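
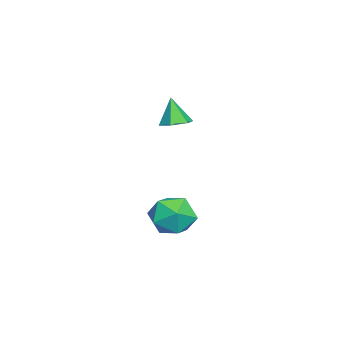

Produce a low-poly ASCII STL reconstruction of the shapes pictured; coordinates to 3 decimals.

solid 
facet normal -0.786 0.295 -0.543
outer loop
vertex -0.443 3.384 -2.621
vertex -1.008 2.498 -2.284
vertex -1.057 3.436 -1.704
endloop
endfacet
facet normal -0.406 0.856 -0.320
outer loop
vertex -0.443 3.384 -2.621
vertex -1.057 3.436 -1.704
vertex -0.056 3.902 -1.726
endloop
endfacet
facet normal 0.260 0.783 -0.565
outer loop
vertex -0.443 3.384 -2.621
vertex -0.056 3.902 -1.726
vertex 0.611 3.252 -2.319
endloop
endfacet
facet normal 0.291 0.176 -0.940
outer loop
vertex -0.443 3.384 -2.621
vertex 0.611 3.252 -2.319
vertex 0.022 2.384 -2.664
endloop
endfacet
facet normal -0.356 -0.126 -0.926
outer loop
vertex -0.443 3.384 -2.621
vertex 0.022 2.384 -2.664
vertex -1.008 2.498 -2.284
endloop
endfacet
facet normal -0.381 0.837 0.393
outer loop
vertex -0.056 3.902 -1.726
vertex -1.057 3.436 -1.704
vertex -0.382 3.336 -0.836
endloop
endfacet
facet normal -0.997 -0.072 0.031
outer loop
vertex -1.057 3.436 -1.704
vertex -1.008 2.498 -2.284
vertex -0.971 2.468 -1.181
endloop
endfacet
facet normal -0.300 -0.751 -0.588
outer loop
vertex -1.008 2.498 -2.284
vertex 0.022 2.384 -2.664
vertex -0.304 1.818 -1.774
endloop
endfacet
facet normal 0.746 -0.264 -0.611
outer loop
vertex 0.022 2.384 -2.664
vertex 0.611 3.252 -2.319
vertex 0.697 2.284 -1.796
endloop
endfacet
facet normal 0.696 0.718 -0.004
outer loop
vertex 0.611 3.252 -2.319
vertex -0.056 3.902 -1.726
vertex 0.648 3.222 -1.216
endloop
endfacet
facet normal -0.291 -0.176 0.940
outer loop
vertex 0.083 2.336 -0.879
vertex -0.382 3.336 -0.836
vertex -0.971 2.468 -1.181
endloop
endfacet
facet normal -0.260 -0.783 0.565
outer loop
vertex 0.083 2.336 -0.879
vertex -0.971 2.468 -1.181
vertex -0.304 1.818 -1.774
endloop
endfacet
facet normal 0.406 -0.856 0.320
outer loop
vertex 0.083 2.336 -0.879
vertex -0.304 1.818 -1.774
vertex 0.697 2.284 -1.796
endloop
endfacet
facet normal 0.786 -0.295 0.543
outer loop
vertex 0.083 2.336 -0.879
vertex 0.697 2.284 -1.796
vertex 0.648 3.222 -1.216
endloop
endfacet
facet normal 0.356 0.126 0.926
outer loop
vertex 0.083 2.336 -0.879
vertex 0.648 3.222 -1.216
vertex -0.382 3.336 -0.836
endloop
endfacet
facet normal -0.746 0.264 0.611
outer loop
vertex -0.971 2.468 -1.181
vertex -0.382 3.336 -0.836
vertex -1.057 3.436 -1.704
endloop
endfacet
facet normal -0.696 -0.718 0.004
outer loop
vertex -0.304 1.818 -1.774
vertex -0.971 2.468 -1.181
vertex -1.008 2.498 -2.284
endloop
endfacet
facet normal 0.381 -0.837 -0.393
outer loop
vertex 0.697 2.284 -1.796
vertex -0.304 1.818 -1.774
vertex 0.022 2.384 -2.664
endloop
endfacet
facet normal 0.997 0.072 -0.031
outer loop
vertex 0.648 3.222 -1.216
vertex 0.697 2.284 -1.796
vertex 0.611 3.252 -2.319
endloop
endfacet
facet normal 0.300 0.751 0.588
outer loop
vertex -0.382 3.336 -0.836
vertex 0.648 3.222 -1.216
vertex -0.056 3.902 -1.726
endloop
endfacet
facet normal 0.224 0.204 -0.953
outer loop
vertex -1.383 3.219 2.878
vertex -1.76 2.667 2.671
vertex -2.064 3.294 2.734
endloop
endfacet
facet normal -0.037 0.803 0.595
outer loop
vertex -1.383 3.219 2.878
vertex -2.064 3.294 2.734
vertex -2.06 2.393 3.949
endloop
endfacet
facet normal 0.223 0.204 -0.953
outer loop
vertex -2.064 3.294 2.734
vertex -1.76 2.667 2.671
vertex -2.441 2.742 2.528
endloop
endfacet
facet normal -0.832 0.444 0.332
outer loop
vertex -2.064 3.294 2.734
vertex -2.441 2.742 2.528
vertex -2.06 2.393 3.949
endloop
endfacet
facet normal 0.223 0.203 -0.953
outer loop
vertex -2.441 2.742 2.528
vertex -1.76 2.667 2.671
vertex -2.137 2.114 2.465
endloop
endfacet
facet normal -0.887 -0.443 0.129
outer loop
vertex -2.441 2.742 2.528
vertex -2.137 2.114 2.465
vertex -2.06 2.393 3.949
endloop
endfacet
facet normal 0.224 0.203 -0.953
outer loop
vertex -2.137 2.114 2.465
vertex -1.76 2.667 2.671
vertex -1.456 2.039 2.609
endloop
endfacet
facet normal -0.147 -0.971 0.190
outer loop
vertex -2.137 2.114 2.465
vertex -1.456 2.039 2.609
vertex -2.06 2.393 3.949
endloop
endfacet
facet normal 0.224 0.203 -0.953
outer loop
vertex -1.456 2.039 2.609
vertex -1.76 2.667 2.671
vertex -1.079 2.592 2.815
endloop
endfacet
facet normal 0.649 -0.611 0.454
outer loop
vertex -1.456 2.039 2.609
vertex -1.079 2.592 2.815
vertex -2.06 2.393 3.949
endloop
endfacet
facet normal 0.224 0.204 -0.953
outer loop
vertex -1.079 2.592 2.815
vertex -1.76 2.667 2.671
vertex -1.383 3.219 2.878
endloop
endfacet
facet normal 0.703 0.275 0.656
outer loop
vertex -1.079 2.592 2.815
vertex -1.383 3.219 2.878
vertex -2.06 2.393 3.949
endloop
endfacet

endsolid


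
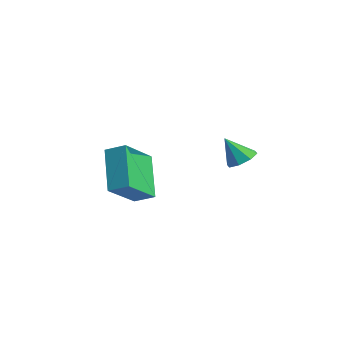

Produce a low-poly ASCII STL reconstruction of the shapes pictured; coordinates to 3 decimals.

solid 
facet normal -0.631 0.239 0.738
outer loop
vertex -1.465 -2.264 1.068
vertex -2.142 -0.893 0.045
vertex -2.072 -2.818 0.728
endloop
endfacet
facet normal 0.369 -0.745 0.556
outer loop
vertex -0.778 -3.307 -0.785
vertex -1.465 -2.264 1.068
vertex -2.072 -2.818 0.728
endloop
endfacet
facet normal -0.631 0.239 0.738
outer loop
vertex -2.072 -2.818 0.728
vertex -2.142 -0.893 0.045
vertex -2.75 -1.447 -0.295
endloop
endfacet
facet normal -0.683 -0.623 -0.382
outer loop
vertex -2.75 -1.447 -0.295
vertex -0.778 -3.307 -0.785
vertex -2.072 -2.818 0.728
endloop
endfacet
facet normal 0.683 0.623 0.383
outer loop
vertex -1.465 -2.264 1.068
vertex -0.848 -1.382 -1.468
vertex -2.142 -0.893 0.045
endloop
endfacet
facet normal 0.368 -0.745 0.556
outer loop
vertex -0.17 -2.753 -0.445
vertex -1.465 -2.264 1.068
vertex -0.778 -3.307 -0.785
endloop
endfacet
facet normal 0.682 0.623 0.383
outer loop
vertex -0.17 -2.753 -0.445
vertex -0.848 -1.382 -1.468
vertex -1.465 -2.264 1.068
endloop
endfacet
facet normal -0.368 0.745 -0.556
outer loop
vertex -2.142 -0.893 0.045
vertex -0.848 -1.382 -1.468
vertex -2.75 -1.447 -0.295
endloop
endfacet
facet normal -0.682 -0.623 -0.383
outer loop
vertex -1.455 -1.936 -1.808
vertex -0.778 -3.307 -0.785
vertex -2.75 -1.447 -0.295
endloop
endfacet
facet normal -0.368 0.745 -0.556
outer loop
vertex -2.75 -1.447 -0.295
vertex -0.848 -1.382 -1.468
vertex -1.455 -1.936 -1.808
endloop
endfacet
facet normal 0.631 -0.239 -0.738
outer loop
vertex -1.455 -1.936 -1.808
vertex -0.17 -2.753 -0.445
vertex -0.778 -3.307 -0.785
endloop
endfacet
facet normal 0.631 -0.239 -0.738
outer loop
vertex -0.848 -1.382 -1.468
vertex -0.17 -2.753 -0.445
vertex -1.455 -1.936 -1.808
endloop
endfacet
facet normal 0.268 0.462 -0.846
outer loop
vertex -0.306 2.269 -0.021
vertex -0.944 2.265 -0.225
vertex -0.561 2.688 0.127
endloop
endfacet
facet normal 0.619 0.102 0.779
outer loop
vertex -0.306 2.269 -0.021
vertex -0.561 2.688 0.127
vertex -1.276 1.695 0.825
endloop
endfacet
facet normal 0.269 0.460 -0.846
outer loop
vertex -0.561 2.688 0.127
vertex -0.944 2.265 -0.225
vertex -1.04 2.86 0.068
endloop
endfacet
facet normal 0.087 0.530 0.843
outer loop
vertex -0.561 2.688 0.127
vertex -1.04 2.86 0.068
vertex -1.276 1.695 0.825
endloop
endfacet
facet normal 0.269 0.460 -0.846
outer loop
vertex -1.04 2.86 0.068
vertex -0.944 2.265 -0.225
vertex -1.463 2.684 -0.162
endloop
endfacet
facet normal -0.565 0.527 0.635
outer loop
vertex -1.04 2.86 0.068
vertex -1.463 2.684 -0.162
vertex -1.276 1.695 0.825
endloop
endfacet
facet normal 0.267 0.459 -0.847
outer loop
vertex -1.463 2.684 -0.162
vertex -0.944 2.265 -0.225
vertex -1.582 2.262 -0.428
endloop
endfacet
facet normal -0.956 0.095 0.277
outer loop
vertex -1.463 2.684 -0.162
vertex -1.582 2.262 -0.428
vertex -1.276 1.695 0.825
endloop
endfacet
facet normal 0.267 0.461 -0.846
outer loop
vertex -1.582 2.262 -0.428
vertex -0.944 2.265 -0.225
vertex -1.327 1.843 -0.576
endloop
endfacet
facet normal -0.858 -0.514 -0.023
outer loop
vertex -1.582 2.262 -0.428
vertex -1.327 1.843 -0.576
vertex -1.276 1.695 0.825
endloop
endfacet
facet normal 0.267 0.461 -0.846
outer loop
vertex -1.327 1.843 -0.576
vertex -0.944 2.265 -0.225
vertex -0.847 1.671 -0.518
endloop
endfacet
facet normal -0.327 -0.941 -0.088
outer loop
vertex -1.327 1.843 -0.576
vertex -0.847 1.671 -0.518
vertex -1.276 1.695 0.825
endloop
endfacet
facet normal 0.268 0.461 -0.846
outer loop
vertex -0.847 1.671 -0.518
vertex -0.944 2.265 -0.225
vertex -0.424 1.847 -0.288
endloop
endfacet
facet normal 0.325 -0.938 0.121
outer loop
vertex -0.847 1.671 -0.518
vertex -0.424 1.847 -0.288
vertex -1.276 1.695 0.825
endloop
endfacet
facet normal 0.268 0.461 -0.846
outer loop
vertex -0.424 1.847 -0.288
vertex -0.944 2.265 -0.225
vertex -0.306 2.269 -0.021
endloop
endfacet
facet normal 0.717 -0.505 0.480
outer loop
vertex -0.424 1.847 -0.288
vertex -0.306 2.269 -0.021
vertex -1.276 1.695 0.825
endloop
endfacet

endsolid


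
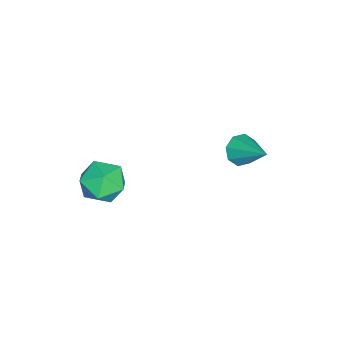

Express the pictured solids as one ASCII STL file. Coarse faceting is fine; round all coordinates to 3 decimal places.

solid 
facet normal -0.492 -0.675 -0.549
outer loop
vertex -3.98 2.029 -1.989
vertex -4.358 2.641 -2.403
vertex -3.655 2.211 -2.504
endloop
endfacet
facet normal 0.835 -0.390 0.389
outer loop
vertex -3.98 2.029 -1.989
vertex -3.655 2.211 -2.504
vertex -3.382 3.979 -1.317
endloop
endfacet
facet normal -0.492 -0.676 -0.548
outer loop
vertex -3.655 2.211 -2.504
vertex -4.358 2.641 -2.403
vertex -3.743 2.645 -2.96
endloop
endfacet
facet normal 0.979 -0.015 -0.203
outer loop
vertex -3.655 2.211 -2.504
vertex -3.743 2.645 -2.96
vertex -3.382 3.979 -1.317
endloop
endfacet
facet normal -0.492 -0.676 -0.548
outer loop
vertex -3.743 2.645 -2.96
vertex -4.358 2.641 -2.403
vertex -4.191 3.076 -3.089
endloop
endfacet
facet normal 0.653 0.511 -0.559
outer loop
vertex -3.743 2.645 -2.96
vertex -4.191 3.076 -3.089
vertex -3.382 3.979 -1.317
endloop
endfacet
facet normal -0.493 -0.675 -0.548
outer loop
vertex -4.191 3.076 -3.089
vertex -4.358 2.641 -2.403
vertex -4.736 3.253 -2.817
endloop
endfacet
facet normal 0.051 0.880 -0.472
outer loop
vertex -4.191 3.076 -3.089
vertex -4.736 3.253 -2.817
vertex -3.382 3.979 -1.317
endloop
endfacet
facet normal -0.493 -0.675 -0.548
outer loop
vertex -4.736 3.253 -2.817
vertex -4.358 2.641 -2.403
vertex -5.06 3.071 -2.301
endloop
endfacet
facet normal -0.480 0.877 0.008
outer loop
vertex -4.736 3.253 -2.817
vertex -5.06 3.071 -2.301
vertex -3.382 3.979 -1.317
endloop
endfacet
facet normal -0.493 -0.675 -0.548
outer loop
vertex -5.06 3.071 -2.301
vertex -4.358 2.641 -2.403
vertex -4.973 2.638 -1.846
endloop
endfacet
facet normal -0.623 0.503 0.598
outer loop
vertex -5.06 3.071 -2.301
vertex -4.973 2.638 -1.846
vertex -3.382 3.979 -1.317
endloop
endfacet
facet normal -0.493 -0.676 -0.548
outer loop
vertex -4.973 2.638 -1.846
vertex -4.358 2.641 -2.403
vertex -4.525 2.206 -1.716
endloop
endfacet
facet normal -0.298 -0.022 0.954
outer loop
vertex -4.973 2.638 -1.846
vertex -4.525 2.206 -1.716
vertex -3.382 3.979 -1.317
endloop
endfacet
facet normal -0.494 -0.675 -0.548
outer loop
vertex -4.525 2.206 -1.716
vertex -4.358 2.641 -2.403
vertex -3.98 2.029 -1.989
endloop
endfacet
facet normal 0.307 -0.393 0.867
outer loop
vertex -4.525 2.206 -1.716
vertex -3.98 2.029 -1.989
vertex -3.382 3.979 -1.317
endloop
endfacet
facet normal -0.307 0.942 0.133
outer loop
vertex 0.105 -1.316 -1.134
vertex 0.113 -1.474 0.001
vertex 1.054 -1.092 -0.531
endloop
endfacet
facet normal 0.084 0.884 -0.460
outer loop
vertex 0.105 -1.316 -1.134
vertex 1.054 -1.092 -0.531
vertex 1.13 -1.626 -1.542
endloop
endfacet
facet normal -0.230 0.404 -0.885
outer loop
vertex 0.105 -1.316 -1.134
vertex 1.13 -1.626 -1.542
vertex 0.237 -2.338 -1.635
endloop
endfacet
facet normal -0.816 0.166 -0.554
outer loop
vertex 0.105 -1.316 -1.134
vertex 0.237 -2.338 -1.635
vertex -0.392 -2.244 -0.681
endloop
endfacet
facet normal -0.863 0.499 0.076
outer loop
vertex 0.105 -1.316 -1.134
vertex -0.392 -2.244 -0.681
vertex 0.113 -1.474 0.001
endloop
endfacet
facet normal 0.726 0.630 -0.278
outer loop
vertex 1.13 -1.626 -1.542
vertex 1.054 -1.092 -0.531
vertex 1.772 -1.976 -0.659
endloop
endfacet
facet normal 0.092 0.725 0.683
outer loop
vertex 1.054 -1.092 -0.531
vertex 0.113 -1.474 0.001
vertex 1.143 -1.882 0.295
endloop
endfacet
facet normal -0.807 0.007 0.590
outer loop
vertex 0.113 -1.474 0.001
vertex -0.392 -2.244 -0.681
vertex 0.25 -2.594 0.202
endloop
endfacet
facet normal -0.730 -0.531 -0.429
outer loop
vertex -0.392 -2.244 -0.681
vertex 0.237 -2.338 -1.635
vertex 0.326 -3.128 -0.809
endloop
endfacet
facet normal 0.217 -0.147 -0.965
outer loop
vertex 0.237 -2.338 -1.635
vertex 1.13 -1.626 -1.542
vertex 1.267 -2.746 -1.341
endloop
endfacet
facet normal 0.816 -0.166 0.554
outer loop
vertex 1.275 -2.904 -0.206
vertex 1.772 -1.976 -0.659
vertex 1.143 -1.882 0.295
endloop
endfacet
facet normal 0.230 -0.404 0.885
outer loop
vertex 1.275 -2.904 -0.206
vertex 1.143 -1.882 0.295
vertex 0.25 -2.594 0.202
endloop
endfacet
facet normal -0.084 -0.884 0.460
outer loop
vertex 1.275 -2.904 -0.206
vertex 0.25 -2.594 0.202
vertex 0.326 -3.128 -0.809
endloop
endfacet
facet normal 0.307 -0.942 -0.133
outer loop
vertex 1.275 -2.904 -0.206
vertex 0.326 -3.128 -0.809
vertex 1.267 -2.746 -1.341
endloop
endfacet
facet normal 0.863 -0.499 -0.076
outer loop
vertex 1.275 -2.904 -0.206
vertex 1.267 -2.746 -1.341
vertex 1.772 -1.976 -0.659
endloop
endfacet
facet normal 0.730 0.531 0.429
outer loop
vertex 1.143 -1.882 0.295
vertex 1.772 -1.976 -0.659
vertex 1.054 -1.092 -0.531
endloop
endfacet
facet normal -0.217 0.147 0.965
outer loop
vertex 0.25 -2.594 0.202
vertex 1.143 -1.882 0.295
vertex 0.113 -1.474 0.001
endloop
endfacet
facet normal -0.726 -0.630 0.278
outer loop
vertex 0.326 -3.128 -0.809
vertex 0.25 -2.594 0.202
vertex -0.392 -2.244 -0.681
endloop
endfacet
facet normal -0.092 -0.725 -0.683
outer loop
vertex 1.267 -2.746 -1.341
vertex 0.326 -3.128 -0.809
vertex 0.237 -2.338 -1.635
endloop
endfacet
facet normal 0.807 -0.007 -0.590
outer loop
vertex 1.772 -1.976 -0.659
vertex 1.267 -2.746 -1.341
vertex 1.13 -1.626 -1.542
endloop
endfacet

endsolid


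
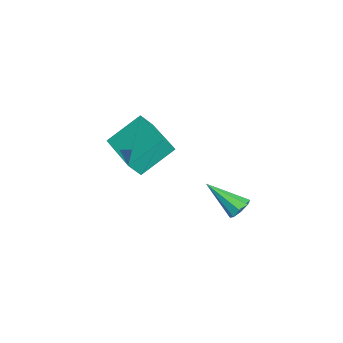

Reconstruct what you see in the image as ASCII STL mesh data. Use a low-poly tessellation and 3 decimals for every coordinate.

solid 
facet normal -0.926 -0.377 0.017
outer loop
vertex -1.481 -2.447 -0.492
vertex -1.68 -1.988 -1.154
vertex -0.988 -3.702 -1.512
endloop
endfacet
facet normal 0.240 -0.554 0.797
outer loop
vertex 0.9 -2.932 -1.546
vertex -1.481 -2.447 -0.492
vertex -0.988 -3.702 -1.512
endloop
endfacet
facet normal -0.926 -0.377 0.017
outer loop
vertex -0.988 -3.702 -1.512
vertex -1.68 -1.988 -1.154
vertex -1.188 -3.242 -2.173
endloop
endfacet
facet normal 0.292 -0.742 -0.604
outer loop
vertex -1.188 -3.242 -2.173
vertex 0.9 -2.932 -1.546
vertex -0.988 -3.702 -1.512
endloop
endfacet
facet normal -0.292 0.743 0.603
outer loop
vertex -1.481 -2.447 -0.492
vertex 0.208 -1.218 -1.188
vertex -1.68 -1.988 -1.154
endloop
endfacet
facet normal 0.240 -0.554 0.797
outer loop
vertex 0.408 -1.678 -0.527
vertex -1.481 -2.447 -0.492
vertex 0.9 -2.932 -1.546
endloop
endfacet
facet normal -0.291 0.742 0.604
outer loop
vertex 0.408 -1.678 -0.527
vertex 0.208 -1.218 -1.188
vertex -1.481 -2.447 -0.492
endloop
endfacet
facet normal -0.240 0.554 -0.797
outer loop
vertex -1.68 -1.988 -1.154
vertex 0.208 -1.218 -1.188
vertex -1.188 -3.242 -2.173
endloop
endfacet
facet normal 0.291 -0.743 -0.603
outer loop
vertex 0.701 -2.473 -2.208
vertex 0.9 -2.932 -1.546
vertex -1.188 -3.242 -2.173
endloop
endfacet
facet normal -0.240 0.554 -0.797
outer loop
vertex -1.188 -3.242 -2.173
vertex 0.208 -1.218 -1.188
vertex 0.701 -2.473 -2.208
endloop
endfacet
facet normal 0.926 0.377 -0.017
outer loop
vertex 0.701 -2.473 -2.208
vertex 0.408 -1.678 -0.527
vertex 0.9 -2.932 -1.546
endloop
endfacet
facet normal 0.926 0.378 -0.017
outer loop
vertex 0.208 -1.218 -1.188
vertex 0.408 -1.678 -0.527
vertex 0.701 -2.473 -2.208
endloop
endfacet
facet normal 0.293 0.722 -0.627
outer loop
vertex 4.295 0.89 -1.524
vertex 3.833 0.888 -1.742
vertex 4.047 1.139 -1.353
endloop
endfacet
facet normal 0.604 0.056 0.795
outer loop
vertex 4.295 0.89 -1.524
vertex 4.047 1.139 -1.353
vertex 3.367 -0.268 -0.738
endloop
endfacet
facet normal 0.292 0.722 -0.627
outer loop
vertex 4.047 1.139 -1.353
vertex 3.833 0.888 -1.742
vertex 3.675 1.24 -1.41
endloop
endfacet
facet normal -0.028 0.412 0.911
outer loop
vertex 4.047 1.139 -1.353
vertex 3.675 1.24 -1.41
vertex 3.367 -0.268 -0.738
endloop
endfacet
facet normal 0.291 0.722 -0.627
outer loop
vertex 3.675 1.24 -1.41
vertex 3.833 0.888 -1.742
vertex 3.395 1.135 -1.661
endloop
endfacet
facet normal -0.690 0.408 0.599
outer loop
vertex 3.675 1.24 -1.41
vertex 3.395 1.135 -1.661
vertex 3.367 -0.268 -0.738
endloop
endfacet
facet normal 0.292 0.723 -0.627
outer loop
vertex 3.395 1.135 -1.661
vertex 3.833 0.888 -1.742
vertex 3.372 0.885 -1.96
endloop
endfacet
facet normal -0.998 0.045 0.039
outer loop
vertex 3.395 1.135 -1.661
vertex 3.372 0.885 -1.96
vertex 3.367 -0.268 -0.738
endloop
endfacet
facet normal 0.292 0.722 -0.627
outer loop
vertex 3.372 0.885 -1.96
vertex 3.833 0.888 -1.742
vertex 3.62 0.636 -2.131
endloop
endfacet
facet normal -0.769 -0.463 -0.440
outer loop
vertex 3.372 0.885 -1.96
vertex 3.62 0.636 -2.131
vertex 3.367 -0.268 -0.738
endloop
endfacet
facet normal 0.292 0.722 -0.628
outer loop
vertex 3.62 0.636 -2.131
vertex 3.833 0.888 -1.742
vertex 3.992 0.535 -2.074
endloop
endfacet
facet normal -0.137 -0.819 -0.557
outer loop
vertex 3.62 0.636 -2.131
vertex 3.992 0.535 -2.074
vertex 3.367 -0.268 -0.738
endloop
endfacet
facet normal 0.292 0.722 -0.628
outer loop
vertex 3.992 0.535 -2.074
vertex 3.833 0.888 -1.742
vertex 4.272 0.64 -1.823
endloop
endfacet
facet normal 0.525 -0.815 -0.244
outer loop
vertex 3.992 0.535 -2.074
vertex 4.272 0.64 -1.823
vertex 3.367 -0.268 -0.738
endloop
endfacet
facet normal 0.293 0.722 -0.627
outer loop
vertex 4.272 0.64 -1.823
vertex 3.833 0.888 -1.742
vertex 4.295 0.89 -1.524
endloop
endfacet
facet normal 0.833 -0.454 0.315
outer loop
vertex 4.272 0.64 -1.823
vertex 4.295 0.89 -1.524
vertex 3.367 -0.268 -0.738
endloop
endfacet

endsolid


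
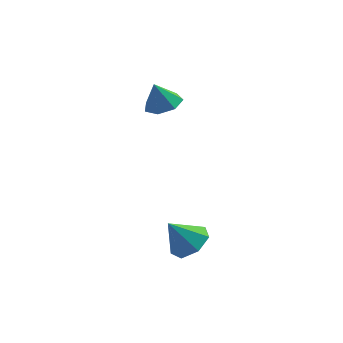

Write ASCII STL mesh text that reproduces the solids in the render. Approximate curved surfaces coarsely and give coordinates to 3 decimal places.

solid 
facet normal 0.310 -0.048 -0.949
outer loop
vertex -2.285 1.234 1.522
vertex -2.769 2.027 1.324
vertex -1.871 1.94 1.622
endloop
endfacet
facet normal 0.518 -0.410 0.751
outer loop
vertex -2.285 1.234 1.522
vertex -1.871 1.94 1.622
vertex -3.191 2.093 2.616
endloop
endfacet
facet normal 0.310 -0.048 -0.949
outer loop
vertex -1.871 1.94 1.622
vertex -2.769 2.027 1.324
vertex -2.133 2.712 1.497
endloop
endfacet
facet normal 0.593 0.321 0.738
outer loop
vertex -1.871 1.94 1.622
vertex -2.133 2.712 1.497
vertex -3.191 2.093 2.616
endloop
endfacet
facet normal 0.309 -0.047 -0.950
outer loop
vertex -2.133 2.712 1.497
vertex -2.769 2.027 1.324
vertex -2.874 2.968 1.243
endloop
endfacet
facet normal 0.098 0.829 0.551
outer loop
vertex -2.133 2.712 1.497
vertex -2.874 2.968 1.243
vertex -3.191 2.093 2.616
endloop
endfacet
facet normal 0.310 -0.047 -0.949
outer loop
vertex -2.874 2.968 1.243
vertex -2.769 2.027 1.324
vertex -3.536 2.516 1.049
endloop
endfacet
facet normal -0.596 0.732 0.329
outer loop
vertex -2.874 2.968 1.243
vertex -3.536 2.516 1.049
vertex -3.191 2.093 2.616
endloop
endfacet
facet normal 0.310 -0.048 -0.950
outer loop
vertex -3.536 2.516 1.049
vertex -2.769 2.027 1.324
vertex -3.62 1.696 1.063
endloop
endfacet
facet normal -0.965 0.103 0.240
outer loop
vertex -3.536 2.516 1.049
vertex -3.62 1.696 1.063
vertex -3.191 2.093 2.616
endloop
endfacet
facet normal 0.310 -0.049 -0.949
outer loop
vertex -3.62 1.696 1.063
vertex -2.769 2.027 1.324
vertex -3.064 1.126 1.274
endloop
endfacet
facet normal -0.732 -0.584 0.351
outer loop
vertex -3.62 1.696 1.063
vertex -3.064 1.126 1.274
vertex -3.191 2.093 2.616
endloop
endfacet
facet normal 0.309 -0.048 -0.950
outer loop
vertex -3.064 1.126 1.274
vertex -2.769 2.027 1.324
vertex -2.285 1.234 1.522
endloop
endfacet
facet normal -0.072 -0.812 0.579
outer loop
vertex -3.064 1.126 1.274
vertex -2.285 1.234 1.522
vertex -3.191 2.093 2.616
endloop
endfacet
facet normal 0.581 -0.002 -0.814
outer loop
vertex -1.175 -2.918 -3.359
vertex -1.88 -3.512 -3.861
vertex -1.817 -2.465 -3.819
endloop
endfacet
facet normal 0.063 0.754 0.654
outer loop
vertex -1.175 -2.918 -3.359
vertex -1.817 -2.465 -3.819
vertex -2.84 -3.508 -2.519
endloop
endfacet
facet normal 0.581 -0.002 -0.814
outer loop
vertex -1.817 -2.465 -3.819
vertex -1.88 -3.512 -3.861
vertex -2.507 -2.8 -4.311
endloop
endfacet
facet normal -0.547 0.808 0.218
outer loop
vertex -1.817 -2.465 -3.819
vertex -2.507 -2.8 -4.311
vertex -2.84 -3.508 -2.519
endloop
endfacet
facet normal 0.581 -0.003 -0.814
outer loop
vertex -2.507 -2.8 -4.311
vertex -1.88 -3.512 -3.861
vertex -2.725 -3.671 -4.464
endloop
endfacet
facet normal -0.964 0.255 -0.078
outer loop
vertex -2.507 -2.8 -4.311
vertex -2.725 -3.671 -4.464
vertex -2.84 -3.508 -2.519
endloop
endfacet
facet normal 0.581 -0.002 -0.814
outer loop
vertex -2.725 -3.671 -4.464
vertex -1.88 -3.512 -3.861
vertex -2.306 -4.423 -4.163
endloop
endfacet
facet normal -0.872 -0.490 -0.010
outer loop
vertex -2.725 -3.671 -4.464
vertex -2.306 -4.423 -4.163
vertex -2.84 -3.508 -2.519
endloop
endfacet
facet normal 0.581 -0.002 -0.814
outer loop
vertex -2.306 -4.423 -4.163
vertex -1.88 -3.512 -3.861
vertex -1.567 -4.488 -3.635
endloop
endfacet
facet normal -0.341 -0.864 0.370
outer loop
vertex -2.306 -4.423 -4.163
vertex -1.567 -4.488 -3.635
vertex -2.84 -3.508 -2.519
endloop
endfacet
facet normal 0.582 -0.002 -0.813
outer loop
vertex -1.567 -4.488 -3.635
vertex -1.88 -3.512 -3.861
vertex -1.064 -3.819 -3.276
endloop
endfacet
facet normal 0.228 -0.588 0.776
outer loop
vertex -1.567 -4.488 -3.635
vertex -1.064 -3.819 -3.276
vertex -2.84 -3.508 -2.519
endloop
endfacet
facet normal 0.582 -0.003 -0.813
outer loop
vertex -1.064 -3.819 -3.276
vertex -1.88 -3.512 -3.861
vertex -1.175 -2.918 -3.359
endloop
endfacet
facet normal 0.408 0.133 0.903
outer loop
vertex -1.064 -3.819 -3.276
vertex -1.175 -2.918 -3.359
vertex -2.84 -3.508 -2.519
endloop
endfacet

endsolid


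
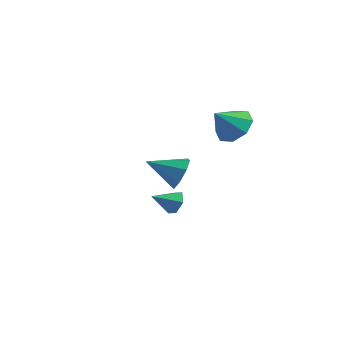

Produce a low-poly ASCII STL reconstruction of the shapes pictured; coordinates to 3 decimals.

solid 
facet normal 0.390 0.558 -0.733
outer loop
vertex 0.422 1.979 -1.089
vertex -0.417 2.481 -1.153
vertex 0.411 2.578 -0.639
endloop
endfacet
facet normal 0.562 -0.490 0.666
outer loop
vertex 0.422 1.979 -1.089
vertex 0.411 2.578 -0.639
vertex -0.963 1.699 -0.127
endloop
endfacet
facet normal 0.389 0.559 -0.732
outer loop
vertex 0.411 2.578 -0.639
vertex -0.417 2.481 -1.153
vertex -0.085 3.12 -0.489
endloop
endfacet
facet normal 0.327 0.038 0.944
outer loop
vertex 0.411 2.578 -0.639
vertex -0.085 3.12 -0.489
vertex -0.963 1.699 -0.127
endloop
endfacet
facet normal 0.390 0.558 -0.732
outer loop
vertex -0.085 3.12 -0.489
vertex -0.417 2.481 -1.153
vertex -0.776 3.288 -0.729
endloop
endfacet
facet normal -0.224 0.368 0.902
outer loop
vertex -0.085 3.12 -0.489
vertex -0.776 3.288 -0.729
vertex -0.963 1.699 -0.127
endloop
endfacet
facet normal 0.389 0.558 -0.733
outer loop
vertex -0.776 3.288 -0.729
vertex -0.417 2.481 -1.153
vertex -1.257 2.983 -1.217
endloop
endfacet
facet normal -0.767 0.304 0.565
outer loop
vertex -0.776 3.288 -0.729
vertex -1.257 2.983 -1.217
vertex -0.963 1.699 -0.127
endloop
endfacet
facet normal 0.389 0.557 -0.734
outer loop
vertex -1.257 2.983 -1.217
vertex -0.417 2.481 -1.153
vertex -1.246 2.383 -1.667
endloop
endfacet
facet normal -0.985 -0.115 0.130
outer loop
vertex -1.257 2.983 -1.217
vertex -1.246 2.383 -1.667
vertex -0.963 1.699 -0.127
endloop
endfacet
facet normal 0.388 0.558 -0.733
outer loop
vertex -1.246 2.383 -1.667
vertex -0.417 2.481 -1.153
vertex -0.75 1.841 -1.817
endloop
endfacet
facet normal -0.750 -0.645 -0.149
outer loop
vertex -1.246 2.383 -1.667
vertex -0.75 1.841 -1.817
vertex -0.963 1.699 -0.127
endloop
endfacet
facet normal 0.390 0.557 -0.733
outer loop
vertex -0.75 1.841 -1.817
vertex -0.417 2.481 -1.153
vertex -0.059 1.673 -1.577
endloop
endfacet
facet normal -0.200 -0.974 -0.107
outer loop
vertex -0.75 1.841 -1.817
vertex -0.059 1.673 -1.577
vertex -0.963 1.699 -0.127
endloop
endfacet
facet normal 0.389 0.557 -0.733
outer loop
vertex -0.059 1.673 -1.577
vertex -0.417 2.481 -1.153
vertex 0.422 1.979 -1.089
endloop
endfacet
facet normal 0.344 -0.910 0.231
outer loop
vertex -0.059 1.673 -1.577
vertex 0.422 1.979 -1.089
vertex -0.963 1.699 -0.127
endloop
endfacet
facet normal 0.826 0.376 -0.419
outer loop
vertex -2.015 1.231 -3.661
vertex -2.524 1.652 -4.287
vertex -2.206 1.871 -3.463
endloop
endfacet
facet normal 0.065 -0.277 0.959
outer loop
vertex -2.015 1.231 -3.661
vertex -2.206 1.871 -3.463
vertex -3.896 1.028 -3.593
endloop
endfacet
facet normal 0.827 0.375 -0.419
outer loop
vertex -2.206 1.871 -3.463
vertex -2.524 1.652 -4.287
vertex -2.583 2.383 -3.749
endloop
endfacet
facet normal -0.237 0.335 0.912
outer loop
vertex -2.206 1.871 -3.463
vertex -2.583 2.383 -3.749
vertex -3.896 1.028 -3.593
endloop
endfacet
facet normal 0.827 0.375 -0.419
outer loop
vertex -2.583 2.383 -3.749
vertex -2.524 1.652 -4.287
vertex -2.925 2.466 -4.35
endloop
endfacet
facet normal -0.618 0.650 0.442
outer loop
vertex -2.583 2.383 -3.749
vertex -2.925 2.466 -4.35
vertex -3.896 1.028 -3.593
endloop
endfacet
facet normal 0.827 0.375 -0.419
outer loop
vertex -2.925 2.466 -4.35
vertex -2.524 1.652 -4.287
vertex -3.032 2.072 -4.914
endloop
endfacet
facet normal -0.856 0.485 -0.177
outer loop
vertex -2.925 2.466 -4.35
vertex -3.032 2.072 -4.914
vertex -3.896 1.028 -3.593
endloop
endfacet
facet normal 0.827 0.376 -0.418
outer loop
vertex -3.032 2.072 -4.914
vertex -2.524 1.652 -4.287
vertex -2.841 1.432 -5.112
endloop
endfacet
facet normal -0.812 -0.063 -0.581
outer loop
vertex -3.032 2.072 -4.914
vertex -2.841 1.432 -5.112
vertex -3.896 1.028 -3.593
endloop
endfacet
facet normal 0.827 0.376 -0.418
outer loop
vertex -2.841 1.432 -5.112
vertex -2.524 1.652 -4.287
vertex -2.464 0.92 -4.826
endloop
endfacet
facet normal -0.510 -0.674 -0.534
outer loop
vertex -2.841 1.432 -5.112
vertex -2.464 0.92 -4.826
vertex -3.896 1.028 -3.593
endloop
endfacet
facet normal 0.827 0.376 -0.419
outer loop
vertex -2.464 0.92 -4.826
vertex -2.524 1.652 -4.287
vertex -2.122 0.837 -4.225
endloop
endfacet
facet normal -0.129 -0.990 -0.063
outer loop
vertex -2.464 0.92 -4.826
vertex -2.122 0.837 -4.225
vertex -3.896 1.028 -3.593
endloop
endfacet
facet normal 0.826 0.376 -0.419
outer loop
vertex -2.122 0.837 -4.225
vertex -2.524 1.652 -4.287
vertex -2.015 1.231 -3.661
endloop
endfacet
facet normal 0.109 -0.824 0.555
outer loop
vertex -2.122 0.837 -4.225
vertex -2.015 1.231 -3.661
vertex -3.896 1.028 -3.593
endloop
endfacet
facet normal 0.607 0.619 -0.498
outer loop
vertex -0.06 -2.714 -2.236
vertex -0.234 -2.967 -2.763
vertex -0.539 -2.488 -2.539
endloop
endfacet
facet normal -0.368 0.367 0.855
outer loop
vertex -0.06 -2.714 -2.236
vertex -0.539 -2.488 -2.539
vertex -0.926 -3.673 -2.197
endloop
endfacet
facet normal 0.607 0.619 -0.498
outer loop
vertex -0.539 -2.488 -2.539
vertex -0.234 -2.967 -2.763
vertex -0.713 -2.741 -3.066
endloop
endfacet
facet normal -0.928 0.344 0.141
outer loop
vertex -0.539 -2.488 -2.539
vertex -0.713 -2.741 -3.066
vertex -0.926 -3.673 -2.197
endloop
endfacet
facet normal 0.607 0.620 -0.497
outer loop
vertex -0.713 -2.741 -3.066
vertex -0.234 -2.967 -2.763
vertex -0.409 -3.219 -3.291
endloop
endfacet
facet normal -0.817 -0.283 -0.503
outer loop
vertex -0.713 -2.741 -3.066
vertex -0.409 -3.219 -3.291
vertex -0.926 -3.673 -2.197
endloop
endfacet
facet normal 0.607 0.620 -0.497
outer loop
vertex -0.409 -3.219 -3.291
vertex -0.234 -2.967 -2.763
vertex 0.07 -3.445 -2.988
endloop
endfacet
facet normal -0.143 -0.888 -0.436
outer loop
vertex -0.409 -3.219 -3.291
vertex 0.07 -3.445 -2.988
vertex -0.926 -3.673 -2.197
endloop
endfacet
facet normal 0.606 0.620 -0.498
outer loop
vertex 0.07 -3.445 -2.988
vertex -0.234 -2.967 -2.763
vertex 0.245 -3.193 -2.461
endloop
endfacet
facet normal 0.417 -0.866 0.276
outer loop
vertex 0.07 -3.445 -2.988
vertex 0.245 -3.193 -2.461
vertex -0.926 -3.673 -2.197
endloop
endfacet
facet normal 0.606 0.620 -0.498
outer loop
vertex 0.245 -3.193 -2.461
vertex -0.234 -2.967 -2.763
vertex -0.06 -2.714 -2.236
endloop
endfacet
facet normal 0.306 -0.238 0.922
outer loop
vertex 0.245 -3.193 -2.461
vertex -0.06 -2.714 -2.236
vertex -0.926 -3.673 -2.197
endloop
endfacet

endsolid


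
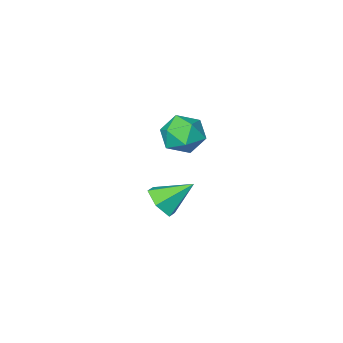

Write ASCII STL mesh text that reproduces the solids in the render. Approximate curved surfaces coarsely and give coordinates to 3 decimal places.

solid 
facet normal 0.705 -0.360 -0.611
outer loop
vertex 4.18 1.536 -2.74
vertex 3.556 0.934 -3.105
vertex 3.664 1.788 -3.484
endloop
endfacet
facet normal 0.110 0.962 0.249
outer loop
vertex 4.18 1.536 -2.74
vertex 3.664 1.788 -3.484
vertex 2.324 1.566 -2.035
endloop
endfacet
facet normal 0.705 -0.360 -0.611
outer loop
vertex 3.664 1.788 -3.484
vertex 3.556 0.934 -3.105
vertex 3.04 1.186 -3.849
endloop
endfacet
facet normal -0.525 0.767 -0.368
outer loop
vertex 3.664 1.788 -3.484
vertex 3.04 1.186 -3.849
vertex 2.324 1.566 -2.035
endloop
endfacet
facet normal 0.705 -0.361 -0.611
outer loop
vertex 3.04 1.186 -3.849
vertex 3.556 0.934 -3.105
vertex 2.933 0.333 -3.469
endloop
endfacet
facet normal -0.932 -0.043 -0.359
outer loop
vertex 3.04 1.186 -3.849
vertex 2.933 0.333 -3.469
vertex 2.324 1.566 -2.035
endloop
endfacet
facet normal 0.705 -0.361 -0.611
outer loop
vertex 2.933 0.333 -3.469
vertex 3.556 0.934 -3.105
vertex 3.449 0.081 -2.725
endloop
endfacet
facet normal -0.705 -0.658 0.266
outer loop
vertex 2.933 0.333 -3.469
vertex 3.449 0.081 -2.725
vertex 2.324 1.566 -2.035
endloop
endfacet
facet normal 0.704 -0.361 -0.611
outer loop
vertex 3.449 0.081 -2.725
vertex 3.556 0.934 -3.105
vertex 4.073 0.683 -2.361
endloop
endfacet
facet normal -0.069 -0.463 0.884
outer loop
vertex 3.449 0.081 -2.725
vertex 4.073 0.683 -2.361
vertex 2.324 1.566 -2.035
endloop
endfacet
facet normal 0.705 -0.360 -0.611
outer loop
vertex 4.073 0.683 -2.361
vertex 3.556 0.934 -3.105
vertex 4.18 1.536 -2.74
endloop
endfacet
facet normal 0.338 0.346 0.875
outer loop
vertex 4.073 0.683 -2.361
vertex 4.18 1.536 -2.74
vertex 2.324 1.566 -2.035
endloop
endfacet
facet normal -0.381 -0.024 0.924
outer loop
vertex 3.556 3.387 3.079
vertex 2.78 2.762 2.743
vertex 3.676 2.343 3.101
endloop
endfacet
facet normal 0.327 0.057 0.943
outer loop
vertex 3.556 3.387 3.079
vertex 3.676 2.343 3.101
vertex 4.47 2.957 2.788
endloop
endfacet
facet normal 0.491 0.650 0.580
outer loop
vertex 3.556 3.387 3.079
vertex 4.47 2.957 2.788
vertex 4.065 3.755 2.236
endloop
endfacet
facet normal -0.116 0.934 0.338
outer loop
vertex 3.556 3.387 3.079
vertex 4.065 3.755 2.236
vertex 3.021 3.635 2.209
endloop
endfacet
facet normal -0.655 0.518 0.550
outer loop
vertex 3.556 3.387 3.079
vertex 3.021 3.635 2.209
vertex 2.78 2.762 2.743
endloop
endfacet
facet normal 0.623 -0.497 0.604
outer loop
vertex 4.47 2.957 2.788
vertex 3.676 2.343 3.101
vertex 4.259 2.065 2.271
endloop
endfacet
facet normal -0.524 -0.629 0.574
outer loop
vertex 3.676 2.343 3.101
vertex 2.78 2.762 2.743
vertex 3.215 1.945 2.244
endloop
endfacet
facet normal -0.968 0.248 -0.032
outer loop
vertex 2.78 2.762 2.743
vertex 3.021 3.635 2.209
vertex 2.81 2.743 1.692
endloop
endfacet
facet normal -0.096 0.922 -0.376
outer loop
vertex 3.021 3.635 2.209
vertex 4.065 3.755 2.236
vertex 3.604 3.357 1.379
endloop
endfacet
facet normal 0.887 0.462 0.017
outer loop
vertex 4.065 3.755 2.236
vertex 4.47 2.957 2.788
vertex 4.5 2.938 1.737
endloop
endfacet
facet normal 0.116 -0.934 -0.338
outer loop
vertex 3.724 2.313 1.401
vertex 4.259 2.065 2.271
vertex 3.215 1.945 2.244
endloop
endfacet
facet normal -0.491 -0.650 -0.580
outer loop
vertex 3.724 2.313 1.401
vertex 3.215 1.945 2.244
vertex 2.81 2.743 1.692
endloop
endfacet
facet normal -0.327 -0.057 -0.943
outer loop
vertex 3.724 2.313 1.401
vertex 2.81 2.743 1.692
vertex 3.604 3.357 1.379
endloop
endfacet
facet normal 0.381 0.024 -0.924
outer loop
vertex 3.724 2.313 1.401
vertex 3.604 3.357 1.379
vertex 4.5 2.938 1.737
endloop
endfacet
facet normal 0.655 -0.518 -0.550
outer loop
vertex 3.724 2.313 1.401
vertex 4.5 2.938 1.737
vertex 4.259 2.065 2.271
endloop
endfacet
facet normal 0.096 -0.922 0.376
outer loop
vertex 3.215 1.945 2.244
vertex 4.259 2.065 2.271
vertex 3.676 2.343 3.101
endloop
endfacet
facet normal -0.887 -0.462 -0.017
outer loop
vertex 2.81 2.743 1.692
vertex 3.215 1.945 2.244
vertex 2.78 2.762 2.743
endloop
endfacet
facet normal -0.623 0.497 -0.604
outer loop
vertex 3.604 3.357 1.379
vertex 2.81 2.743 1.692
vertex 3.021 3.635 2.209
endloop
endfacet
facet normal 0.524 0.629 -0.574
outer loop
vertex 4.5 2.938 1.737
vertex 3.604 3.357 1.379
vertex 4.065 3.755 2.236
endloop
endfacet
facet normal 0.968 -0.248 0.032
outer loop
vertex 4.259 2.065 2.271
vertex 4.5 2.938 1.737
vertex 4.47 2.957 2.788
endloop
endfacet

endsolid


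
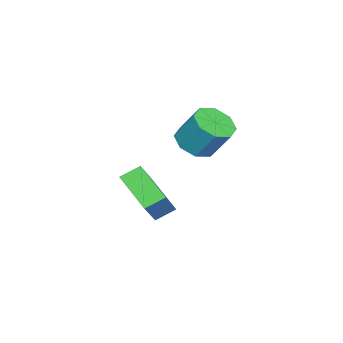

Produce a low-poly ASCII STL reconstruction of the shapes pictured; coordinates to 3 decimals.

solid 
facet normal -0.080 -0.539 -0.838
outer loop
vertex -2.959 -0.215 -1.245
vertex -3.728 -0.501 -0.988
vertex -3.452 0.172 -1.447
endloop
endfacet
facet normal 0.658 0.603 -0.451
outer loop
vertex -2.959 -0.215 -1.245
vertex -3.452 0.172 -1.447
vertex -2.843 0.567 -0.03
endloop
endfacet
facet normal 0.658 0.604 -0.451
outer loop
vertex -2.843 0.567 -0.03
vertex -3.452 0.172 -1.447
vertex -3.336 0.954 -0.231
endloop
endfacet
facet normal 0.081 0.539 0.839
outer loop
vertex -2.843 0.567 -0.03
vertex -3.336 0.954 -0.231
vertex -3.612 0.281 0.228
endloop
endfacet
facet normal -0.079 -0.539 -0.838
outer loop
vertex -3.452 0.172 -1.447
vertex -3.728 -0.501 -0.988
vertex -4.107 0.164 -1.38
endloop
endfacet
facet normal -0.065 0.842 -0.535
outer loop
vertex -3.452 0.172 -1.447
vertex -4.107 0.164 -1.38
vertex -3.336 0.954 -0.231
endloop
endfacet
facet normal -0.065 0.842 -0.535
outer loop
vertex -3.336 0.954 -0.231
vertex -4.107 0.164 -1.38
vertex -3.991 0.946 -0.164
endloop
endfacet
facet normal 0.079 0.539 0.838
outer loop
vertex -3.336 0.954 -0.231
vertex -3.991 0.946 -0.164
vertex -3.612 0.281 0.228
endloop
endfacet
facet normal -0.080 -0.540 -0.838
outer loop
vertex -4.107 0.164 -1.38
vertex -3.728 -0.501 -0.988
vertex -4.54 -0.233 -1.083
endloop
endfacet
facet normal -0.749 0.588 -0.306
outer loop
vertex -4.107 0.164 -1.38
vertex -4.54 -0.233 -1.083
vertex -3.991 0.946 -0.164
endloop
endfacet
facet normal -0.749 0.588 -0.306
outer loop
vertex -3.991 0.946 -0.164
vertex -4.54 -0.233 -1.083
vertex -4.424 0.549 0.133
endloop
endfacet
facet normal 0.080 0.540 0.838
outer loop
vertex -3.991 0.946 -0.164
vertex -4.424 0.549 0.133
vertex -3.612 0.281 0.228
endloop
endfacet
facet normal -0.080 -0.540 -0.838
outer loop
vertex -4.54 -0.233 -1.083
vertex -3.728 -0.501 -0.988
vertex -4.497 -0.787 -0.73
endloop
endfacet
facet normal -0.995 -0.012 0.103
outer loop
vertex -4.54 -0.233 -1.083
vertex -4.497 -0.787 -0.73
vertex -4.424 0.549 0.133
endloop
endfacet
facet normal -0.995 -0.012 0.103
outer loop
vertex -4.424 0.549 0.133
vertex -4.497 -0.787 -0.73
vertex -4.381 -0.005 0.485
endloop
endfacet
facet normal 0.080 0.539 0.839
outer loop
vertex -4.424 0.549 0.133
vertex -4.381 -0.005 0.485
vertex -3.612 0.281 0.228
endloop
endfacet
facet normal -0.081 -0.539 -0.839
outer loop
vertex -4.497 -0.787 -0.73
vertex -3.728 -0.501 -0.988
vertex -4.004 -1.174 -0.529
endloop
endfacet
facet normal -0.658 -0.603 0.451
outer loop
vertex -4.497 -0.787 -0.73
vertex -4.004 -1.174 -0.529
vertex -4.381 -0.005 0.485
endloop
endfacet
facet normal -0.658 -0.603 0.451
outer loop
vertex -4.381 -0.005 0.485
vertex -4.004 -1.174 -0.529
vertex -3.888 -0.392 0.687
endloop
endfacet
facet normal 0.080 0.539 0.838
outer loop
vertex -4.381 -0.005 0.485
vertex -3.888 -0.392 0.687
vertex -3.612 0.281 0.228
endloop
endfacet
facet normal -0.079 -0.539 -0.838
outer loop
vertex -4.004 -1.174 -0.529
vertex -3.728 -0.501 -0.988
vertex -3.349 -1.166 -0.596
endloop
endfacet
facet normal 0.065 -0.842 0.535
outer loop
vertex -4.004 -1.174 -0.529
vertex -3.349 -1.166 -0.596
vertex -3.888 -0.392 0.687
endloop
endfacet
facet normal 0.065 -0.842 0.535
outer loop
vertex -3.888 -0.392 0.687
vertex -3.349 -1.166 -0.596
vertex -3.233 -0.384 0.62
endloop
endfacet
facet normal 0.079 0.539 0.838
outer loop
vertex -3.888 -0.392 0.687
vertex -3.233 -0.384 0.62
vertex -3.612 0.281 0.228
endloop
endfacet
facet normal -0.080 -0.540 -0.838
outer loop
vertex -3.349 -1.166 -0.596
vertex -3.728 -0.501 -0.988
vertex -2.916 -0.769 -0.893
endloop
endfacet
facet normal 0.749 -0.588 0.306
outer loop
vertex -3.349 -1.166 -0.596
vertex -2.916 -0.769 -0.893
vertex -3.233 -0.384 0.62
endloop
endfacet
facet normal 0.749 -0.588 0.306
outer loop
vertex -3.233 -0.384 0.62
vertex -2.916 -0.769 -0.893
vertex -2.8 0.013 0.323
endloop
endfacet
facet normal 0.080 0.540 0.838
outer loop
vertex -3.233 -0.384 0.62
vertex -2.8 0.013 0.323
vertex -3.612 0.281 0.228
endloop
endfacet
facet normal -0.080 -0.539 -0.839
outer loop
vertex -2.916 -0.769 -0.893
vertex -3.728 -0.501 -0.988
vertex -2.959 -0.215 -1.245
endloop
endfacet
facet normal 0.995 0.012 -0.103
outer loop
vertex -2.916 -0.769 -0.893
vertex -2.959 -0.215 -1.245
vertex -2.8 0.013 0.323
endloop
endfacet
facet normal 0.995 0.012 -0.103
outer loop
vertex -2.8 0.013 0.323
vertex -2.959 -0.215 -1.245
vertex -2.843 0.567 -0.03
endloop
endfacet
facet normal 0.080 0.540 0.838
outer loop
vertex -2.8 0.013 0.323
vertex -2.843 0.567 -0.03
vertex -3.612 0.281 0.228
endloop
endfacet
facet normal -0.679 -0.062 -0.731
outer loop
vertex -4.867 -2.644 -3.984
vertex -4.033 -1.345 -4.869
vertex -4.359 -3.257 -4.404
endloop
endfacet
facet normal -0.469 -0.730 0.498
outer loop
vertex -3.027 -3.135 -2.971
vertex -4.867 -2.644 -3.984
vertex -4.359 -3.257 -4.404
endloop
endfacet
facet normal -0.679 -0.062 -0.731
outer loop
vertex -4.359 -3.257 -4.404
vertex -4.033 -1.345 -4.869
vertex -3.525 -1.957 -5.289
endloop
endfacet
facet normal 0.565 -0.680 -0.467
outer loop
vertex -3.525 -1.957 -5.289
vertex -3.027 -3.135 -2.971
vertex -4.359 -3.257 -4.404
endloop
endfacet
facet normal -0.565 0.681 0.467
outer loop
vertex -4.867 -2.644 -3.984
vertex -2.701 -1.223 -3.436
vertex -4.033 -1.345 -4.869
endloop
endfacet
facet normal -0.469 -0.730 0.497
outer loop
vertex -3.535 -2.523 -2.551
vertex -4.867 -2.644 -3.984
vertex -3.027 -3.135 -2.971
endloop
endfacet
facet normal -0.565 0.680 0.467
outer loop
vertex -3.535 -2.523 -2.551
vertex -2.701 -1.223 -3.436
vertex -4.867 -2.644 -3.984
endloop
endfacet
facet normal 0.468 0.730 -0.497
outer loop
vertex -4.033 -1.345 -4.869
vertex -2.701 -1.223 -3.436
vertex -3.525 -1.957 -5.289
endloop
endfacet
facet normal 0.564 -0.681 -0.467
outer loop
vertex -2.193 -1.836 -3.856
vertex -3.027 -3.135 -2.971
vertex -3.525 -1.957 -5.289
endloop
endfacet
facet normal 0.469 0.730 -0.498
outer loop
vertex -3.525 -1.957 -5.289
vertex -2.701 -1.223 -3.436
vertex -2.193 -1.836 -3.856
endloop
endfacet
facet normal 0.679 0.062 0.731
outer loop
vertex -2.193 -1.836 -3.856
vertex -3.535 -2.523 -2.551
vertex -3.027 -3.135 -2.971
endloop
endfacet
facet normal 0.679 0.062 0.731
outer loop
vertex -2.701 -1.223 -3.436
vertex -3.535 -2.523 -2.551
vertex -2.193 -1.836 -3.856
endloop
endfacet

endsolid


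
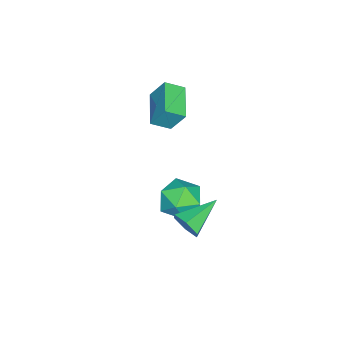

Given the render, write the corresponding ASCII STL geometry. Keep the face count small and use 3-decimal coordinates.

solid 
facet normal 0.833 -0.430 -0.348
outer loop
vertex 3.919 2.96 2.329
vertex 3.564 2.802 1.675
vertex 3.937 3.459 1.756
endloop
endfacet
facet normal 0.234 0.730 0.643
outer loop
vertex 3.919 2.96 2.329
vertex 3.937 3.459 1.756
vertex 2.056 3.578 2.305
endloop
endfacet
facet normal 0.833 -0.430 -0.348
outer loop
vertex 3.937 3.459 1.756
vertex 3.564 2.802 1.675
vertex 3.582 3.301 1.102
endloop
endfacet
facet normal -0.006 0.973 -0.232
outer loop
vertex 3.937 3.459 1.756
vertex 3.582 3.301 1.102
vertex 2.056 3.578 2.305
endloop
endfacet
facet normal 0.834 -0.429 -0.347
outer loop
vertex 3.582 3.301 1.102
vertex 3.564 2.802 1.675
vertex 3.21 2.643 1.022
endloop
endfacet
facet normal -0.526 0.389 -0.756
outer loop
vertex 3.582 3.301 1.102
vertex 3.21 2.643 1.022
vertex 2.056 3.578 2.305
endloop
endfacet
facet normal 0.834 -0.429 -0.348
outer loop
vertex 3.21 2.643 1.022
vertex 3.564 2.802 1.675
vertex 3.192 2.144 1.594
endloop
endfacet
facet normal -0.804 -0.436 -0.405
outer loop
vertex 3.21 2.643 1.022
vertex 3.192 2.144 1.594
vertex 2.056 3.578 2.305
endloop
endfacet
facet normal 0.834 -0.429 -0.348
outer loop
vertex 3.192 2.144 1.594
vertex 3.564 2.802 1.675
vertex 3.546 2.302 2.248
endloop
endfacet
facet normal -0.564 -0.679 0.469
outer loop
vertex 3.192 2.144 1.594
vertex 3.546 2.302 2.248
vertex 2.056 3.578 2.305
endloop
endfacet
facet normal 0.833 -0.429 -0.349
outer loop
vertex 3.546 2.302 2.248
vertex 3.564 2.802 1.675
vertex 3.919 2.96 2.329
endloop
endfacet
facet normal -0.045 -0.097 0.994
outer loop
vertex 3.546 2.302 2.248
vertex 3.919 2.96 2.329
vertex 2.056 3.578 2.305
endloop
endfacet
facet normal -0.440 0.759 -0.480
outer loop
vertex -3.169 0.092 4.026
vertex -1.58 0.763 3.63
vertex -3.153 -0.602 2.915
endloop
endfacet
facet normal -0.898 -0.379 0.224
outer loop
vertex -2.7 -1.383 3.41
vertex -3.169 0.092 4.026
vertex -3.153 -0.602 2.915
endloop
endfacet
facet normal -0.440 0.759 -0.480
outer loop
vertex -3.153 -0.602 2.915
vertex -1.58 0.763 3.63
vertex -1.564 0.069 2.519
endloop
endfacet
facet normal 0.013 -0.530 -0.848
outer loop
vertex -1.564 0.069 2.519
vertex -2.7 -1.383 3.41
vertex -3.153 -0.602 2.915
endloop
endfacet
facet normal -0.013 0.530 0.848
outer loop
vertex -3.169 0.092 4.026
vertex -1.127 -0.018 4.125
vertex -1.58 0.763 3.63
endloop
endfacet
facet normal -0.898 -0.379 0.224
outer loop
vertex -2.716 -0.689 4.521
vertex -3.169 0.092 4.026
vertex -2.7 -1.383 3.41
endloop
endfacet
facet normal -0.013 0.530 0.848
outer loop
vertex -2.716 -0.689 4.521
vertex -1.127 -0.018 4.125
vertex -3.169 0.092 4.026
endloop
endfacet
facet normal 0.898 0.379 -0.224
outer loop
vertex -1.58 0.763 3.63
vertex -1.127 -0.018 4.125
vertex -1.564 0.069 2.519
endloop
endfacet
facet normal 0.013 -0.530 -0.848
outer loop
vertex -1.111 -0.712 3.014
vertex -2.7 -1.383 3.41
vertex -1.564 0.069 2.519
endloop
endfacet
facet normal 0.898 0.379 -0.224
outer loop
vertex -1.564 0.069 2.519
vertex -1.127 -0.018 4.125
vertex -1.111 -0.712 3.014
endloop
endfacet
facet normal 0.440 -0.759 0.480
outer loop
vertex -1.111 -0.712 3.014
vertex -2.716 -0.689 4.521
vertex -2.7 -1.383 3.41
endloop
endfacet
facet normal 0.440 -0.759 0.480
outer loop
vertex -1.127 -0.018 4.125
vertex -2.716 -0.689 4.521
vertex -1.111 -0.712 3.014
endloop
endfacet
facet normal -0.203 0.730 0.653
outer loop
vertex 1.252 2.536 0.756
vertex 0.244 2.135 0.89
vertex 1.06 1.789 1.531
endloop
endfacet
facet normal 0.491 0.563 0.665
outer loop
vertex 1.252 2.536 0.756
vertex 1.06 1.789 1.531
vertex 1.964 1.722 0.92
endloop
endfacet
facet normal 0.752 0.659 0.007
outer loop
vertex 1.252 2.536 0.756
vertex 1.964 1.722 0.92
vertex 1.707 2.026 -0.098
endloop
endfacet
facet normal 0.220 0.885 -0.411
outer loop
vertex 1.252 2.536 0.756
vertex 1.707 2.026 -0.098
vertex 0.644 2.281 -0.117
endloop
endfacet
facet normal -0.371 0.929 -0.013
outer loop
vertex 1.252 2.536 0.756
vertex 0.644 2.281 -0.117
vertex 0.244 2.135 0.89
endloop
endfacet
facet normal 0.549 -0.128 0.826
outer loop
vertex 1.964 1.722 0.92
vertex 1.06 1.789 1.531
vertex 1.396 0.819 1.157
endloop
endfacet
facet normal -0.574 0.140 0.807
outer loop
vertex 1.06 1.789 1.531
vertex 0.244 2.135 0.89
vertex 0.333 1.074 1.138
endloop
endfacet
facet normal -0.846 0.461 -0.269
outer loop
vertex 0.244 2.135 0.89
vertex 0.644 2.281 -0.117
vertex 0.076 1.378 0.12
endloop
endfacet
facet normal 0.110 0.391 -0.914
outer loop
vertex 0.644 2.281 -0.117
vertex 1.707 2.026 -0.098
vertex 0.98 1.311 -0.491
endloop
endfacet
facet normal 0.971 0.026 -0.237
outer loop
vertex 1.707 2.026 -0.098
vertex 1.964 1.722 0.92
vertex 1.796 0.965 0.15
endloop
endfacet
facet normal -0.220 -0.885 0.411
outer loop
vertex 0.788 0.564 0.284
vertex 1.396 0.819 1.157
vertex 0.333 1.074 1.138
endloop
endfacet
facet normal -0.752 -0.659 -0.007
outer loop
vertex 0.788 0.564 0.284
vertex 0.333 1.074 1.138
vertex 0.076 1.378 0.12
endloop
endfacet
facet normal -0.491 -0.563 -0.665
outer loop
vertex 0.788 0.564 0.284
vertex 0.076 1.378 0.12
vertex 0.98 1.311 -0.491
endloop
endfacet
facet normal 0.203 -0.730 -0.653
outer loop
vertex 0.788 0.564 0.284
vertex 0.98 1.311 -0.491
vertex 1.796 0.965 0.15
endloop
endfacet
facet normal 0.371 -0.929 0.013
outer loop
vertex 0.788 0.564 0.284
vertex 1.796 0.965 0.15
vertex 1.396 0.819 1.157
endloop
endfacet
facet normal -0.110 -0.391 0.914
outer loop
vertex 0.333 1.074 1.138
vertex 1.396 0.819 1.157
vertex 1.06 1.789 1.531
endloop
endfacet
facet normal -0.971 -0.026 0.237
outer loop
vertex 0.076 1.378 0.12
vertex 0.333 1.074 1.138
vertex 0.244 2.135 0.89
endloop
endfacet
facet normal -0.549 0.128 -0.826
outer loop
vertex 0.98 1.311 -0.491
vertex 0.076 1.378 0.12
vertex 0.644 2.281 -0.117
endloop
endfacet
facet normal 0.574 -0.140 -0.807
outer loop
vertex 1.796 0.965 0.15
vertex 0.98 1.311 -0.491
vertex 1.707 2.026 -0.098
endloop
endfacet
facet normal 0.846 -0.461 0.269
outer loop
vertex 1.396 0.819 1.157
vertex 1.796 0.965 0.15
vertex 1.964 1.722 0.92
endloop
endfacet

endsolid


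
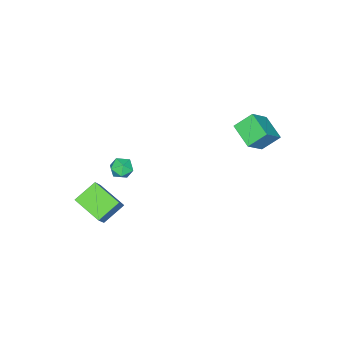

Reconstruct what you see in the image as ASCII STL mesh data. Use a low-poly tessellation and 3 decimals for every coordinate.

solid 
facet normal -0.814 0.283 0.508
outer loop
vertex 3.764 -3.153 -1.198
vertex 3.937 -1.343 -1.929
vertex 2.609 -3.673 -2.758
endloop
endfacet
facet normal -0.088 -0.924 0.373
outer loop
vertex 3.943 -4.137 -3.591
vertex 3.764 -3.153 -1.198
vertex 2.609 -3.673 -2.758
endloop
endfacet
facet normal -0.814 0.283 0.508
outer loop
vertex 2.609 -3.673 -2.758
vertex 3.937 -1.343 -1.929
vertex 2.782 -1.863 -3.489
endloop
endfacet
facet normal -0.575 -0.259 -0.776
outer loop
vertex 2.782 -1.863 -3.489
vertex 3.943 -4.137 -3.591
vertex 2.609 -3.673 -2.758
endloop
endfacet
facet normal 0.575 0.259 0.776
outer loop
vertex 3.764 -3.153 -1.198
vertex 5.271 -1.807 -2.762
vertex 3.937 -1.343 -1.929
endloop
endfacet
facet normal -0.088 -0.924 0.373
outer loop
vertex 5.098 -3.617 -2.031
vertex 3.764 -3.153 -1.198
vertex 3.943 -4.137 -3.591
endloop
endfacet
facet normal 0.575 0.259 0.776
outer loop
vertex 5.098 -3.617 -2.031
vertex 5.271 -1.807 -2.762
vertex 3.764 -3.153 -1.198
endloop
endfacet
facet normal 0.088 0.924 -0.373
outer loop
vertex 3.937 -1.343 -1.929
vertex 5.271 -1.807 -2.762
vertex 2.782 -1.863 -3.489
endloop
endfacet
facet normal -0.575 -0.259 -0.776
outer loop
vertex 4.116 -2.327 -4.322
vertex 3.943 -4.137 -3.591
vertex 2.782 -1.863 -3.489
endloop
endfacet
facet normal 0.088 0.924 -0.373
outer loop
vertex 2.782 -1.863 -3.489
vertex 5.271 -1.807 -2.762
vertex 4.116 -2.327 -4.322
endloop
endfacet
facet normal 0.814 -0.283 -0.508
outer loop
vertex 4.116 -2.327 -4.322
vertex 5.098 -3.617 -2.031
vertex 3.943 -4.137 -3.591
endloop
endfacet
facet normal 0.814 -0.283 -0.508
outer loop
vertex 5.271 -1.807 -2.762
vertex 5.098 -3.617 -2.031
vertex 4.116 -2.327 -4.322
endloop
endfacet
facet normal -0.724 0.071 -0.686
outer loop
vertex -4.304 3.156 2.016
vertex -3.619 4.578 1.441
vertex -3.519 2.412 1.111
endloop
endfacet
facet normal -0.408 -0.847 0.342
outer loop
vertex -2.201 2.282 2.359
vertex -4.304 3.156 2.016
vertex -3.519 2.412 1.111
endloop
endfacet
facet normal -0.724 0.071 -0.686
outer loop
vertex -3.519 2.412 1.111
vertex -3.619 4.578 1.441
vertex -2.834 3.834 0.536
endloop
endfacet
facet normal 0.556 -0.528 -0.642
outer loop
vertex -2.834 3.834 0.536
vertex -2.201 2.282 2.359
vertex -3.519 2.412 1.111
endloop
endfacet
facet normal -0.556 0.528 0.642
outer loop
vertex -4.304 3.156 2.016
vertex -2.301 4.448 2.689
vertex -3.619 4.578 1.441
endloop
endfacet
facet normal -0.408 -0.847 0.342
outer loop
vertex -2.986 3.026 3.264
vertex -4.304 3.156 2.016
vertex -2.201 2.282 2.359
endloop
endfacet
facet normal -0.556 0.528 0.642
outer loop
vertex -2.986 3.026 3.264
vertex -2.301 4.448 2.689
vertex -4.304 3.156 2.016
endloop
endfacet
facet normal 0.408 0.847 -0.342
outer loop
vertex -3.619 4.578 1.441
vertex -2.301 4.448 2.689
vertex -2.834 3.834 0.536
endloop
endfacet
facet normal 0.556 -0.528 -0.642
outer loop
vertex -1.516 3.704 1.784
vertex -2.201 2.282 2.359
vertex -2.834 3.834 0.536
endloop
endfacet
facet normal 0.408 0.847 -0.342
outer loop
vertex -2.834 3.834 0.536
vertex -2.301 4.448 2.689
vertex -1.516 3.704 1.784
endloop
endfacet
facet normal 0.724 -0.071 0.686
outer loop
vertex -1.516 3.704 1.784
vertex -2.986 3.026 3.264
vertex -2.201 2.282 2.359
endloop
endfacet
facet normal 0.724 -0.071 0.686
outer loop
vertex -2.301 4.448 2.689
vertex -2.986 3.026 3.264
vertex -1.516 3.704 1.784
endloop
endfacet
facet normal -0.989 0.028 0.146
outer loop
vertex 0.166 -3.185 -2.741
vertex 0.196 -3.918 -2.398
vertex 0.282 -3.255 -1.943
endloop
endfacet
facet normal -0.709 0.686 0.163
outer loop
vertex 0.166 -3.185 -2.741
vertex 0.282 -3.255 -1.943
vertex 0.708 -2.713 -2.368
endloop
endfacet
facet normal -0.381 0.802 -0.460
outer loop
vertex 0.166 -3.185 -2.741
vertex 0.708 -2.713 -2.368
vertex 0.885 -3.041 -3.086
endloop
endfacet
facet normal -0.457 0.216 -0.863
outer loop
vertex 0.166 -3.185 -2.741
vertex 0.885 -3.041 -3.086
vertex 0.568 -3.787 -3.105
endloop
endfacet
facet normal -0.833 -0.262 -0.487
outer loop
vertex 0.166 -3.185 -2.741
vertex 0.568 -3.787 -3.105
vertex 0.196 -3.918 -2.398
endloop
endfacet
facet normal -0.218 0.702 0.678
outer loop
vertex 0.708 -2.713 -2.368
vertex 0.282 -3.255 -1.943
vertex 1.072 -3.153 -1.795
endloop
endfacet
facet normal -0.668 -0.360 0.651
outer loop
vertex 0.282 -3.255 -1.943
vertex 0.196 -3.918 -2.398
vertex 0.755 -3.899 -1.814
endloop
endfacet
facet normal -0.416 -0.829 -0.373
outer loop
vertex 0.196 -3.918 -2.398
vertex 0.568 -3.787 -3.105
vertex 0.932 -4.227 -2.532
endloop
endfacet
facet normal 0.191 -0.056 -0.980
outer loop
vertex 0.568 -3.787 -3.105
vertex 0.885 -3.041 -3.086
vertex 1.358 -3.685 -2.957
endloop
endfacet
facet normal 0.314 0.890 -0.329
outer loop
vertex 0.885 -3.041 -3.086
vertex 0.708 -2.713 -2.368
vertex 1.444 -3.022 -2.502
endloop
endfacet
facet normal 0.457 -0.216 0.863
outer loop
vertex 1.474 -3.755 -2.159
vertex 1.072 -3.153 -1.795
vertex 0.755 -3.899 -1.814
endloop
endfacet
facet normal 0.381 -0.802 0.460
outer loop
vertex 1.474 -3.755 -2.159
vertex 0.755 -3.899 -1.814
vertex 0.932 -4.227 -2.532
endloop
endfacet
facet normal 0.709 -0.686 -0.163
outer loop
vertex 1.474 -3.755 -2.159
vertex 0.932 -4.227 -2.532
vertex 1.358 -3.685 -2.957
endloop
endfacet
facet normal 0.989 -0.028 -0.146
outer loop
vertex 1.474 -3.755 -2.159
vertex 1.358 -3.685 -2.957
vertex 1.444 -3.022 -2.502
endloop
endfacet
facet normal 0.833 0.262 0.487
outer loop
vertex 1.474 -3.755 -2.159
vertex 1.444 -3.022 -2.502
vertex 1.072 -3.153 -1.795
endloop
endfacet
facet normal -0.191 0.056 0.980
outer loop
vertex 0.755 -3.899 -1.814
vertex 1.072 -3.153 -1.795
vertex 0.282 -3.255 -1.943
endloop
endfacet
facet normal -0.314 -0.890 0.329
outer loop
vertex 0.932 -4.227 -2.532
vertex 0.755 -3.899 -1.814
vertex 0.196 -3.918 -2.398
endloop
endfacet
facet normal 0.218 -0.702 -0.678
outer loop
vertex 1.358 -3.685 -2.957
vertex 0.932 -4.227 -2.532
vertex 0.568 -3.787 -3.105
endloop
endfacet
facet normal 0.668 0.360 -0.651
outer loop
vertex 1.444 -3.022 -2.502
vertex 1.358 -3.685 -2.957
vertex 0.885 -3.041 -3.086
endloop
endfacet
facet normal 0.416 0.829 0.373
outer loop
vertex 1.072 -3.153 -1.795
vertex 1.444 -3.022 -2.502
vertex 0.708 -2.713 -2.368
endloop
endfacet

endsolid


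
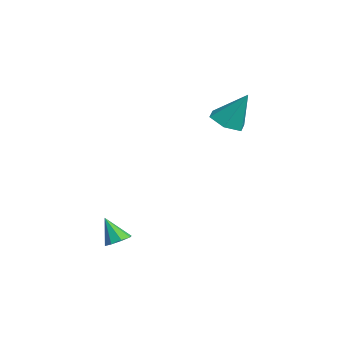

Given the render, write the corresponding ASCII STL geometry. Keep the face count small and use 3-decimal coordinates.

solid 
facet normal -0.269 -0.422 -0.866
outer loop
vertex -1.772 1.699 3.009
vertex -2.619 2.076 3.089
vertex -1.942 2.541 2.652
endloop
endfacet
facet normal 0.976 0.214 0.039
outer loop
vertex -1.772 1.699 3.009
vertex -1.942 2.541 2.652
vertex -2.101 2.884 4.751
endloop
endfacet
facet normal -0.270 -0.421 -0.866
outer loop
vertex -1.942 2.541 2.652
vertex -2.619 2.076 3.089
vertex -2.788 2.918 2.732
endloop
endfacet
facet normal 0.395 0.911 -0.119
outer loop
vertex -1.942 2.541 2.652
vertex -2.788 2.918 2.732
vertex -2.101 2.884 4.751
endloop
endfacet
facet normal -0.269 -0.421 -0.866
outer loop
vertex -2.788 2.918 2.732
vertex -2.619 2.076 3.089
vertex -3.465 2.453 3.168
endloop
endfacet
facet normal -0.477 0.861 0.177
outer loop
vertex -2.788 2.918 2.732
vertex -3.465 2.453 3.168
vertex -2.101 2.884 4.751
endloop
endfacet
facet normal -0.269 -0.421 -0.866
outer loop
vertex -3.465 2.453 3.168
vertex -2.619 2.076 3.089
vertex -3.295 1.611 3.525
endloop
endfacet
facet normal -0.768 0.112 0.631
outer loop
vertex -3.465 2.453 3.168
vertex -3.295 1.611 3.525
vertex -2.101 2.884 4.751
endloop
endfacet
facet normal -0.269 -0.421 -0.866
outer loop
vertex -3.295 1.611 3.525
vertex -2.619 2.076 3.089
vertex -2.449 1.234 3.445
endloop
endfacet
facet normal -0.186 -0.585 0.789
outer loop
vertex -3.295 1.611 3.525
vertex -2.449 1.234 3.445
vertex -2.101 2.884 4.751
endloop
endfacet
facet normal -0.269 -0.421 -0.866
outer loop
vertex -2.449 1.234 3.445
vertex -2.619 2.076 3.089
vertex -1.772 1.699 3.009
endloop
endfacet
facet normal 0.685 -0.535 0.494
outer loop
vertex -2.449 1.234 3.445
vertex -1.772 1.699 3.009
vertex -2.101 2.884 4.751
endloop
endfacet
facet normal 0.352 0.342 -0.871
outer loop
vertex 1.707 -4.075 -2.107
vertex 1.221 -3.676 -2.147
vertex 1.801 -3.649 -1.902
endloop
endfacet
facet normal 0.705 -0.428 0.566
outer loop
vertex 1.707 -4.075 -2.107
vertex 1.801 -3.649 -1.902
vertex 0.739 -4.144 -0.953
endloop
endfacet
facet normal 0.352 0.341 -0.872
outer loop
vertex 1.801 -3.649 -1.902
vertex 1.221 -3.676 -2.147
vertex 1.555 -3.239 -1.841
endloop
endfacet
facet normal 0.584 0.235 0.777
outer loop
vertex 1.801 -3.649 -1.902
vertex 1.555 -3.239 -1.841
vertex 0.739 -4.144 -0.953
endloop
endfacet
facet normal 0.351 0.342 -0.872
outer loop
vertex 1.555 -3.239 -1.841
vertex 1.221 -3.676 -2.147
vertex 1.114 -3.085 -1.958
endloop
endfacet
facet normal 0.043 0.680 0.732
outer loop
vertex 1.555 -3.239 -1.841
vertex 1.114 -3.085 -1.958
vertex 0.739 -4.144 -0.953
endloop
endfacet
facet normal 0.353 0.342 -0.871
outer loop
vertex 1.114 -3.085 -1.958
vertex 1.221 -3.676 -2.147
vertex 0.735 -3.277 -2.187
endloop
endfacet
facet normal -0.606 0.650 0.459
outer loop
vertex 1.114 -3.085 -1.958
vertex 0.735 -3.277 -2.187
vertex 0.739 -4.144 -0.953
endloop
endfacet
facet normal 0.352 0.342 -0.871
outer loop
vertex 0.735 -3.277 -2.187
vertex 1.221 -3.676 -2.147
vertex 0.641 -3.703 -2.392
endloop
endfacet
facet normal -0.980 0.160 0.116
outer loop
vertex 0.735 -3.277 -2.187
vertex 0.641 -3.703 -2.392
vertex 0.739 -4.144 -0.953
endloop
endfacet
facet normal 0.352 0.341 -0.872
outer loop
vertex 0.641 -3.703 -2.392
vertex 1.221 -3.676 -2.147
vertex 0.887 -4.113 -2.453
endloop
endfacet
facet normal -0.860 -0.502 -0.095
outer loop
vertex 0.641 -3.703 -2.392
vertex 0.887 -4.113 -2.453
vertex 0.739 -4.144 -0.953
endloop
endfacet
facet normal 0.351 0.342 -0.872
outer loop
vertex 0.887 -4.113 -2.453
vertex 1.221 -3.676 -2.147
vertex 1.328 -4.268 -2.336
endloop
endfacet
facet normal -0.319 -0.946 -0.051
outer loop
vertex 0.887 -4.113 -2.453
vertex 1.328 -4.268 -2.336
vertex 0.739 -4.144 -0.953
endloop
endfacet
facet normal 0.352 0.342 -0.871
outer loop
vertex 1.328 -4.268 -2.336
vertex 1.221 -3.676 -2.147
vertex 1.707 -4.075 -2.107
endloop
endfacet
facet normal 0.332 -0.917 0.223
outer loop
vertex 1.328 -4.268 -2.336
vertex 1.707 -4.075 -2.107
vertex 0.739 -4.144 -0.953
endloop
endfacet

endsolid


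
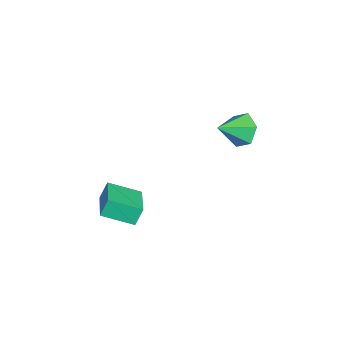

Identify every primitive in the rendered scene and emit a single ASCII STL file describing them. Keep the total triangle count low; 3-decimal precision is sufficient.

solid 
facet normal -0.970 -0.066 -0.235
outer loop
vertex 0.568 -2.966 -3.459
vertex 0.612 -1.405 -4.08
vertex 0.808 -3.327 -4.349
endloop
endfacet
facet normal -0.026 -0.929 0.370
outer loop
vertex 2.748 -3.195 -3.88
vertex 0.568 -2.966 -3.459
vertex 0.808 -3.327 -4.349
endloop
endfacet
facet normal -0.970 -0.066 -0.235
outer loop
vertex 0.808 -3.327 -4.349
vertex 0.612 -1.405 -4.08
vertex 0.852 -1.766 -4.97
endloop
endfacet
facet normal 0.242 -0.365 -0.899
outer loop
vertex 0.852 -1.766 -4.97
vertex 2.748 -3.195 -3.88
vertex 0.808 -3.327 -4.349
endloop
endfacet
facet normal -0.242 0.365 0.899
outer loop
vertex 0.568 -2.966 -3.459
vertex 2.552 -1.273 -3.611
vertex 0.612 -1.405 -4.08
endloop
endfacet
facet normal -0.026 -0.929 0.370
outer loop
vertex 2.508 -2.834 -2.99
vertex 0.568 -2.966 -3.459
vertex 2.748 -3.195 -3.88
endloop
endfacet
facet normal -0.242 0.365 0.899
outer loop
vertex 2.508 -2.834 -2.99
vertex 2.552 -1.273 -3.611
vertex 0.568 -2.966 -3.459
endloop
endfacet
facet normal 0.026 0.929 -0.370
outer loop
vertex 0.612 -1.405 -4.08
vertex 2.552 -1.273 -3.611
vertex 0.852 -1.766 -4.97
endloop
endfacet
facet normal 0.242 -0.365 -0.899
outer loop
vertex 2.792 -1.634 -4.501
vertex 2.748 -3.195 -3.88
vertex 0.852 -1.766 -4.97
endloop
endfacet
facet normal 0.026 0.929 -0.370
outer loop
vertex 0.852 -1.766 -4.97
vertex 2.552 -1.273 -3.611
vertex 2.792 -1.634 -4.501
endloop
endfacet
facet normal 0.970 0.066 0.235
outer loop
vertex 2.792 -1.634 -4.501
vertex 2.508 -2.834 -2.99
vertex 2.748 -3.195 -3.88
endloop
endfacet
facet normal 0.970 0.066 0.235
outer loop
vertex 2.552 -1.273 -3.611
vertex 2.508 -2.834 -2.99
vertex 2.792 -1.634 -4.501
endloop
endfacet
facet normal -0.469 0.748 -0.469
outer loop
vertex 2.535 2.815 0.869
vertex 2.128 3.066 1.677
vertex 2.958 3.435 1.435
endloop
endfacet
facet normal 0.892 -0.302 -0.336
outer loop
vertex 2.535 2.815 0.869
vertex 2.958 3.435 1.435
vertex 2.812 1.974 2.363
endloop
endfacet
facet normal -0.469 0.748 -0.469
outer loop
vertex 2.958 3.435 1.435
vertex 2.128 3.066 1.677
vertex 2.55 3.686 2.244
endloop
endfacet
facet normal 0.900 0.166 0.403
outer loop
vertex 2.958 3.435 1.435
vertex 2.55 3.686 2.244
vertex 2.812 1.974 2.363
endloop
endfacet
facet normal -0.469 0.748 -0.469
outer loop
vertex 2.55 3.686 2.244
vertex 2.128 3.066 1.677
vertex 1.72 3.318 2.486
endloop
endfacet
facet normal 0.236 0.103 0.966
outer loop
vertex 2.55 3.686 2.244
vertex 1.72 3.318 2.486
vertex 2.812 1.974 2.363
endloop
endfacet
facet normal -0.469 0.748 -0.469
outer loop
vertex 1.72 3.318 2.486
vertex 2.128 3.066 1.677
vertex 1.297 2.698 1.92
endloop
endfacet
facet normal -0.436 -0.426 0.793
outer loop
vertex 1.72 3.318 2.486
vertex 1.297 2.698 1.92
vertex 2.812 1.974 2.363
endloop
endfacet
facet normal -0.469 0.748 -0.469
outer loop
vertex 1.297 2.698 1.92
vertex 2.128 3.066 1.677
vertex 1.705 2.446 1.111
endloop
endfacet
facet normal -0.444 -0.895 0.055
outer loop
vertex 1.297 2.698 1.92
vertex 1.705 2.446 1.111
vertex 2.812 1.974 2.363
endloop
endfacet
facet normal -0.469 0.748 -0.469
outer loop
vertex 1.705 2.446 1.111
vertex 2.128 3.066 1.677
vertex 2.535 2.815 0.869
endloop
endfacet
facet normal 0.221 -0.832 -0.509
outer loop
vertex 1.705 2.446 1.111
vertex 2.535 2.815 0.869
vertex 2.812 1.974 2.363
endloop
endfacet

endsolid


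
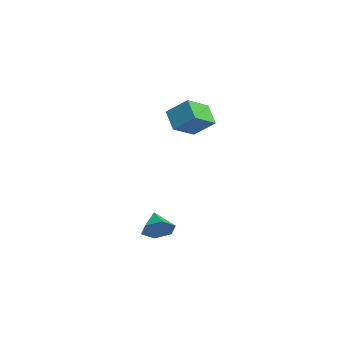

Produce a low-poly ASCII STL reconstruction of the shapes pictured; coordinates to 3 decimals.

solid 
facet normal 0.863 -0.061 -0.501
outer loop
vertex 2.442 0.295 -3.493
vertex 1.922 0.192 -4.376
vertex 2.184 1.129 -4.039
endloop
endfacet
facet normal -0.043 0.538 0.842
outer loop
vertex 2.442 0.295 -3.493
vertex 2.184 1.129 -4.039
vertex 0.558 0.288 -3.584
endloop
endfacet
facet normal 0.863 -0.061 -0.501
outer loop
vertex 2.184 1.129 -4.039
vertex 1.922 0.192 -4.376
vertex 1.664 1.026 -4.922
endloop
endfacet
facet normal -0.422 0.895 0.144
outer loop
vertex 2.184 1.129 -4.039
vertex 1.664 1.026 -4.922
vertex 0.558 0.288 -3.584
endloop
endfacet
facet normal 0.863 -0.061 -0.501
outer loop
vertex 1.664 1.026 -4.922
vertex 1.922 0.192 -4.376
vertex 1.402 0.089 -5.259
endloop
endfacet
facet normal -0.804 0.387 -0.451
outer loop
vertex 1.664 1.026 -4.922
vertex 1.402 0.089 -5.259
vertex 0.558 0.288 -3.584
endloop
endfacet
facet normal 0.863 -0.061 -0.501
outer loop
vertex 1.402 0.089 -5.259
vertex 1.922 0.192 -4.376
vertex 1.66 -0.746 -4.713
endloop
endfacet
facet normal -0.806 -0.478 -0.349
outer loop
vertex 1.402 0.089 -5.259
vertex 1.66 -0.746 -4.713
vertex 0.558 0.288 -3.584
endloop
endfacet
facet normal 0.863 -0.061 -0.501
outer loop
vertex 1.66 -0.746 -4.713
vertex 1.922 0.192 -4.376
vertex 2.18 -0.642 -3.83
endloop
endfacet
facet normal -0.426 -0.835 0.349
outer loop
vertex 1.66 -0.746 -4.713
vertex 2.18 -0.642 -3.83
vertex 0.558 0.288 -3.584
endloop
endfacet
facet normal 0.863 -0.061 -0.501
outer loop
vertex 2.18 -0.642 -3.83
vertex 1.922 0.192 -4.376
vertex 2.442 0.295 -3.493
endloop
endfacet
facet normal -0.044 -0.327 0.944
outer loop
vertex 2.18 -0.642 -3.83
vertex 2.442 0.295 -3.493
vertex 0.558 0.288 -3.584
endloop
endfacet
facet normal -0.456 -0.629 -0.630
outer loop
vertex -0.932 1.815 2.306
vertex -2.14 1.706 3.288
vertex -1.768 3.287 1.442
endloop
endfacet
facet normal 0.774 0.070 -0.629
outer loop
vertex -0.98 4.374 2.532
vertex -0.932 1.815 2.306
vertex -1.768 3.287 1.442
endloop
endfacet
facet normal -0.455 -0.629 -0.630
outer loop
vertex -1.768 3.287 1.442
vertex -2.14 1.706 3.288
vertex -2.976 3.177 2.424
endloop
endfacet
facet normal -0.440 0.775 -0.454
outer loop
vertex -2.976 3.177 2.424
vertex -0.98 4.374 2.532
vertex -1.768 3.287 1.442
endloop
endfacet
facet normal 0.440 -0.775 0.455
outer loop
vertex -0.932 1.815 2.306
vertex -1.352 2.793 4.378
vertex -2.14 1.706 3.288
endloop
endfacet
facet normal 0.774 0.070 -0.629
outer loop
vertex -0.144 2.903 3.396
vertex -0.932 1.815 2.306
vertex -0.98 4.374 2.532
endloop
endfacet
facet normal 0.440 -0.774 0.455
outer loop
vertex -0.144 2.903 3.396
vertex -1.352 2.793 4.378
vertex -0.932 1.815 2.306
endloop
endfacet
facet normal -0.774 -0.070 0.629
outer loop
vertex -2.14 1.706 3.288
vertex -1.352 2.793 4.378
vertex -2.976 3.177 2.424
endloop
endfacet
facet normal -0.440 0.774 -0.455
outer loop
vertex -2.188 4.265 3.514
vertex -0.98 4.374 2.532
vertex -2.976 3.177 2.424
endloop
endfacet
facet normal -0.774 -0.070 0.629
outer loop
vertex -2.976 3.177 2.424
vertex -1.352 2.793 4.378
vertex -2.188 4.265 3.514
endloop
endfacet
facet normal 0.455 0.629 0.630
outer loop
vertex -2.188 4.265 3.514
vertex -0.144 2.903 3.396
vertex -0.98 4.374 2.532
endloop
endfacet
facet normal 0.455 0.629 0.630
outer loop
vertex -1.352 2.793 4.378
vertex -0.144 2.903 3.396
vertex -2.188 4.265 3.514
endloop
endfacet

endsolid


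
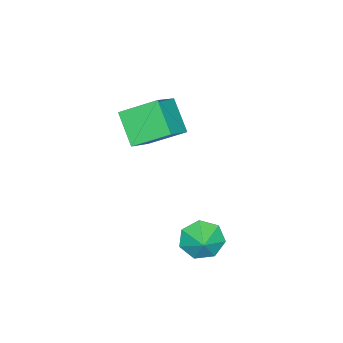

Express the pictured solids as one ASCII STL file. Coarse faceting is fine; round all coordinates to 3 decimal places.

solid 
facet normal -0.451 -0.609 0.653
outer loop
vertex -3.585 -3.576 1.058
vertex -5.161 -3.585 -0.04
vertex -2.837 -5.266 -0.001
endloop
endfacet
facet normal 0.820 0.005 0.572
outer loop
vertex -1.939 -4.055 -1.3
vertex -3.585 -3.576 1.058
vertex -2.837 -5.266 -0.001
endloop
endfacet
facet normal -0.451 -0.609 0.652
outer loop
vertex -2.837 -5.266 -0.001
vertex -5.161 -3.585 -0.04
vertex -4.412 -5.275 -1.099
endloop
endfacet
facet normal 0.351 -0.794 -0.497
outer loop
vertex -4.412 -5.275 -1.099
vertex -1.939 -4.055 -1.3
vertex -2.837 -5.266 -0.001
endloop
endfacet
facet normal -0.351 0.794 0.497
outer loop
vertex -3.585 -3.576 1.058
vertex -4.263 -2.374 -1.339
vertex -5.161 -3.585 -0.04
endloop
endfacet
facet normal 0.820 0.005 0.572
outer loop
vertex -2.688 -2.365 -0.241
vertex -3.585 -3.576 1.058
vertex -1.939 -4.055 -1.3
endloop
endfacet
facet normal -0.351 0.793 0.497
outer loop
vertex -2.688 -2.365 -0.241
vertex -4.263 -2.374 -1.339
vertex -3.585 -3.576 1.058
endloop
endfacet
facet normal -0.820 -0.005 -0.572
outer loop
vertex -5.161 -3.585 -0.04
vertex -4.263 -2.374 -1.339
vertex -4.412 -5.275 -1.099
endloop
endfacet
facet normal 0.351 -0.793 -0.497
outer loop
vertex -3.515 -4.064 -2.398
vertex -1.939 -4.055 -1.3
vertex -4.412 -5.275 -1.099
endloop
endfacet
facet normal -0.821 -0.005 -0.571
outer loop
vertex -4.412 -5.275 -1.099
vertex -4.263 -2.374 -1.339
vertex -3.515 -4.064 -2.398
endloop
endfacet
facet normal 0.451 0.609 -0.653
outer loop
vertex -3.515 -4.064 -2.398
vertex -2.688 -2.365 -0.241
vertex -1.939 -4.055 -1.3
endloop
endfacet
facet normal 0.451 0.609 -0.652
outer loop
vertex -4.263 -2.374 -1.339
vertex -2.688 -2.365 -0.241
vertex -3.515 -4.064 -2.398
endloop
endfacet
facet normal -0.728 -0.476 -0.492
outer loop
vertex 1.981 1.403 -3.635
vertex 1.365 1.455 -2.774
vertex 1.448 2.15 -3.569
endloop
endfacet
facet normal 0.764 0.571 -0.301
outer loop
vertex 1.981 1.403 -3.635
vertex 1.448 2.15 -3.569
vertex 2.115 1.945 -2.266
endloop
endfacet
facet normal -0.728 -0.477 -0.493
outer loop
vertex 1.448 2.15 -3.569
vertex 1.365 1.455 -2.774
vertex 0.852 2.373 -2.905
endloop
endfacet
facet normal 0.330 0.944 -0.021
outer loop
vertex 1.448 2.15 -3.569
vertex 0.852 2.373 -2.905
vertex 2.115 1.945 -2.266
endloop
endfacet
facet normal -0.728 -0.477 -0.493
outer loop
vertex 0.852 2.373 -2.905
vertex 1.365 1.455 -2.774
vertex 0.643 1.904 -2.142
endloop
endfacet
facet normal 0.021 0.849 0.528
outer loop
vertex 0.852 2.373 -2.905
vertex 0.643 1.904 -2.142
vertex 2.115 1.945 -2.266
endloop
endfacet
facet normal -0.728 -0.477 -0.493
outer loop
vertex 0.643 1.904 -2.142
vertex 1.365 1.455 -2.774
vertex 0.977 1.097 -1.854
endloop
endfacet
facet normal 0.068 0.360 0.930
outer loop
vertex 0.643 1.904 -2.142
vertex 0.977 1.097 -1.854
vertex 2.115 1.945 -2.266
endloop
endfacet
facet normal -0.728 -0.477 -0.493
outer loop
vertex 0.977 1.097 -1.854
vertex 1.365 1.455 -2.774
vertex 1.603 0.559 -2.259
endloop
endfacet
facet normal 0.438 -0.157 0.885
outer loop
vertex 0.977 1.097 -1.854
vertex 1.603 0.559 -2.259
vertex 2.115 1.945 -2.266
endloop
endfacet
facet normal -0.728 -0.476 -0.492
outer loop
vertex 1.603 0.559 -2.259
vertex 1.365 1.455 -2.774
vertex 2.05 0.695 -3.052
endloop
endfacet
facet normal 0.850 -0.312 0.425
outer loop
vertex 1.603 0.559 -2.259
vertex 2.05 0.695 -3.052
vertex 2.115 1.945 -2.266
endloop
endfacet
facet normal -0.728 -0.476 -0.492
outer loop
vertex 2.05 0.695 -3.052
vertex 1.365 1.455 -2.774
vertex 1.981 1.403 -3.635
endloop
endfacet
facet normal 0.995 0.013 -0.102
outer loop
vertex 2.05 0.695 -3.052
vertex 1.981 1.403 -3.635
vertex 2.115 1.945 -2.266
endloop
endfacet

endsolid
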